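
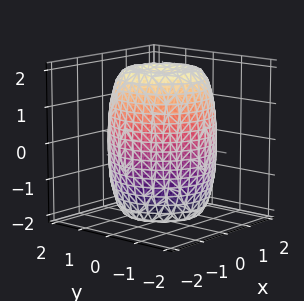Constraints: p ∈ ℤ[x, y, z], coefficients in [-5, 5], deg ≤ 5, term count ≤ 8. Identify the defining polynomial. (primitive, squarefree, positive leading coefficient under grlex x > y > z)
2*x^4 + 4*x^2*y^2 + 2*y^4 - 3*x^2 - 3*y^2 + z^2 - 3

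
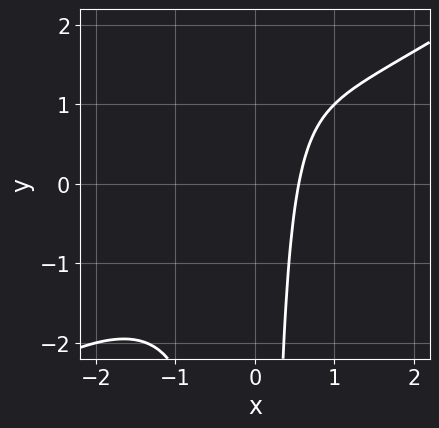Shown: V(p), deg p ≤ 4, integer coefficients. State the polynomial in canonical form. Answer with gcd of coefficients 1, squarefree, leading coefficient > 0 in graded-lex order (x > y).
The degree is 3 — no degree-2 curve has this shape.
Observable constraints: the curve avoids every integer y-axis point in the box.
These observations pin down the coefficients.

2*x^3 - 3*x^2*y + 3*x - 2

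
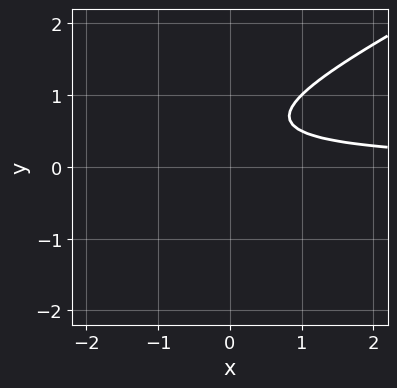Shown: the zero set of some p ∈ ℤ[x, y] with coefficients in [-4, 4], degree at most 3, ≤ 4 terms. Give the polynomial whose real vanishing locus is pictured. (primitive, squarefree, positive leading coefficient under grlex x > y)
x*y - 2*y^2 + 2*y - 1

First, degree: no degree-1 curve has this shape, so deg p = 2.
Next, checking where it meets the axes: it misses every integer gridline on the y-axis; it misses every integer gridline on the x-axis.
Finally, fitting integer coefficients to these (and the overall shape) gives p.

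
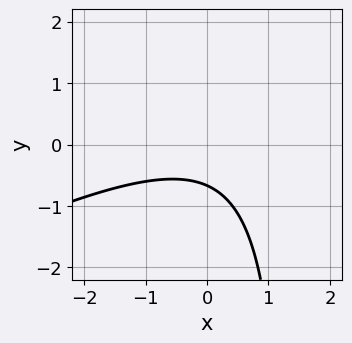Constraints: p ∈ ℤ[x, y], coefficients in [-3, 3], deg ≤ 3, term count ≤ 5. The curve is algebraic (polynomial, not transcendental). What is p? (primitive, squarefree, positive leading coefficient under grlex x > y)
x^2 - 2*x*y + 3*y + 2

(a) deg p = 2.
(b) From the axis intercepts and sections: the curve avoids every integer x-axis point in the box.
(c) Fitting integer coefficients to these (and the overall shape) gives p.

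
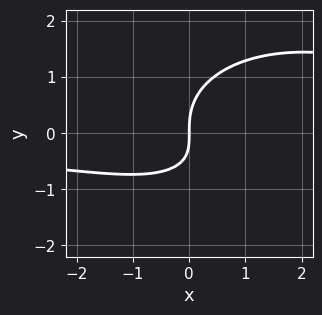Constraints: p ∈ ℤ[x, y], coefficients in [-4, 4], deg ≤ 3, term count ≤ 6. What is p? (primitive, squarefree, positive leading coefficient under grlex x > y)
(a) deg p = 3. A generic line meets the curve in up to 3 points.
(b) Reading off the gridlines: it meets the x-axis at x = 0 (among the integer gridlines); it crosses the y-axis at the gridline y = 0.
(c) Together with the visible shape, these determine p as stated.

x^2*y + 2*y^3 - 2*x*y - 3*x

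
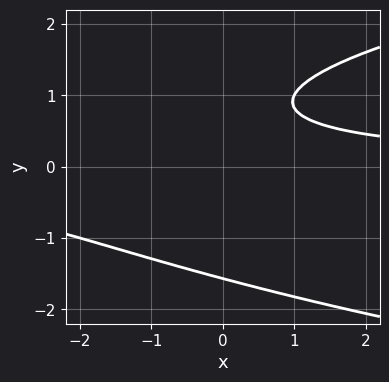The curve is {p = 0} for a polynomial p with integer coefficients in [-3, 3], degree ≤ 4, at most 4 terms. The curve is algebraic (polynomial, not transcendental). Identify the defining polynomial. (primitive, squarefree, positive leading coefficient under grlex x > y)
2*y^3 - 2*x*y - 3*y + 3

The degree is 3 — a generic line meets the curve in up to 3 points.
Checking where it meets the axes: no x-intercept at any integer in the box.
Fitting integer coefficients to these (and the overall shape) gives p.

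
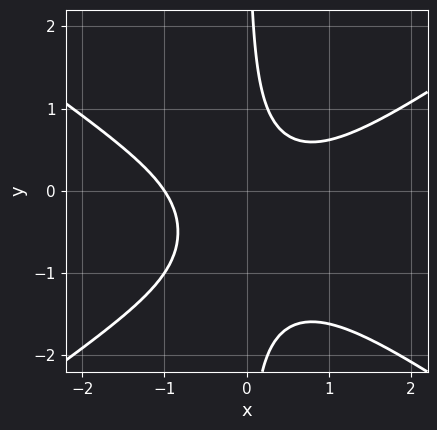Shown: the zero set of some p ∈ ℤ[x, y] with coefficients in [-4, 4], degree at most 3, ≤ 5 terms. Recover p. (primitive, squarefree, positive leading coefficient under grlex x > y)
x^3 - 2*x*y^2 - 2*x*y + 1

1. Degree: the shape is more complex than any degree-2 curve, so deg p = 3.
2. From the axis intercepts and sections: it meets the x-axis at x = -1 (among the integer gridlines); it misses every integer gridline on the y-axis.
3. Putting this together gives p.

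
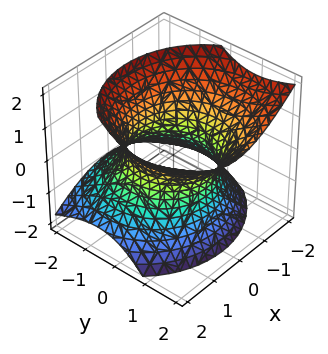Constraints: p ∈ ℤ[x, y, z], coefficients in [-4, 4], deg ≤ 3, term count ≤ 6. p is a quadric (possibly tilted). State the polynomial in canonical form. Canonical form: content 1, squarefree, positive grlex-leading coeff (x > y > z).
2*x^2 + 2*y^2 - 2*y*z - 2*z^2 - 3

(a) Degree: a generic line meets the surface in up to 2 points, so deg p = 2.
(b) Checking where it meets the axes: the surface avoids every integer z-axis point in the box.
(c) Solving for integer coefficients yields p as stated.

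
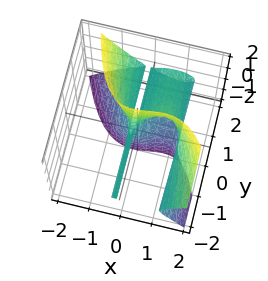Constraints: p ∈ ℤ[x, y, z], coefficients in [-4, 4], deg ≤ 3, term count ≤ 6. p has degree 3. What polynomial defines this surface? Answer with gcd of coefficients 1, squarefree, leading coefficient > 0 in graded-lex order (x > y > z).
First, degree: no degree-2 surface has this shape, so deg p = 3.
Then, from the axis intercepts and sections: the visible z-axis segment lies entirely on the surface; one x-axis crossing is at x = 0.
Finally, fitting integer coefficients to these (and the overall shape) gives p.

3*x^3 + x*y*z + 3*y*z^2 - 3*x^2 - x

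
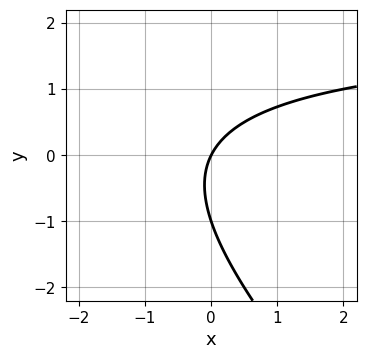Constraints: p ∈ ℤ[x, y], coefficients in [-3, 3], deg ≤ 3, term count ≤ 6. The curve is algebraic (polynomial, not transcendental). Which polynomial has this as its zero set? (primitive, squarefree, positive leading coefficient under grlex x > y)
(a) Degree: a generic line meets the curve in up to 2 points, so deg p = 2.
(b) Observable constraints: one x-axis crossing is at x = 0; among the integer gridlines, it crosses the y-axis at y ∈ {-1, 0}.
(c) Solving for integer coefficients yields p as stated.

x*y + y^2 - 2*x + y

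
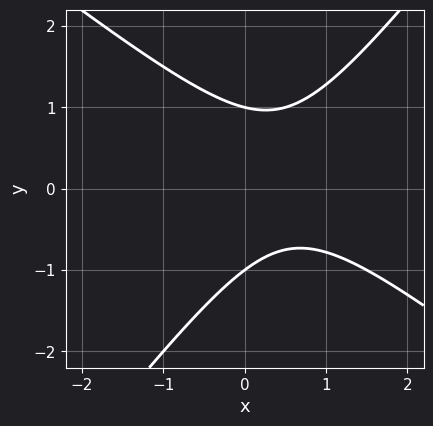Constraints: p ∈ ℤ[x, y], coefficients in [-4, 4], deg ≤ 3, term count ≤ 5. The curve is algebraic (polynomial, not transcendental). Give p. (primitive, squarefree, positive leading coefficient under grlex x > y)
2*x^2 + x*y - 2*y^2 - 2*x + 2

1. deg p = 2. No degree-1 curve has this shape.
2. Against the integer gridlines: the curve avoids every integer x-axis point in the box; the y-axis gridline crossings are at y ∈ {-1, 1}.
3. Solving for integer coefficients yields p as stated.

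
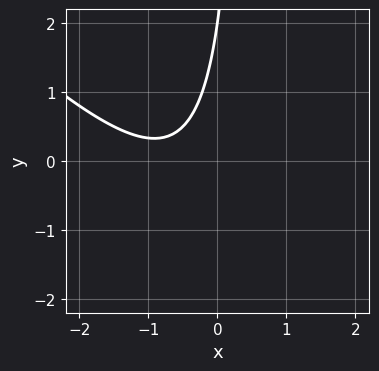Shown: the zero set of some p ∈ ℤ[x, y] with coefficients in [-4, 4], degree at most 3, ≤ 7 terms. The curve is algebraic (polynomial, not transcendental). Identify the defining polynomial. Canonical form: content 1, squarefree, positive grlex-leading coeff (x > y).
(a) Degree: the shape is more complex than any degree-1 curve, so deg p = 2.
(b) From the axis intercepts and sections: it crosses the y-axis at the gridline y = 2; the curve avoids every integer x-axis point in the box.
(c) These observations pin down the coefficients.

2*x^2 + 2*x*y + 3*x - y + 2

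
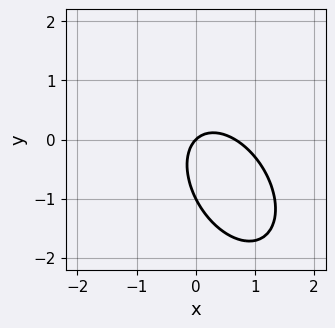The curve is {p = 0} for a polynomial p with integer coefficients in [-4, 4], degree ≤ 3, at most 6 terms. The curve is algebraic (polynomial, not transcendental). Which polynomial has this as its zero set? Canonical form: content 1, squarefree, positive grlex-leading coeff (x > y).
3*x^2 + 2*x*y + 2*y^2 - 2*x + 2*y

deg p = 2. A generic line meets the curve in up to 2 points.
Checking where it meets the axes: it meets the x-axis at x = 0 (among the integer gridlines); the y-axis gridline crossings are at y ∈ {-1, 0}.
Putting this together gives p.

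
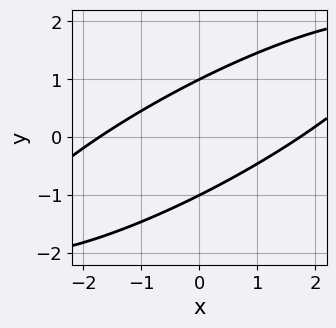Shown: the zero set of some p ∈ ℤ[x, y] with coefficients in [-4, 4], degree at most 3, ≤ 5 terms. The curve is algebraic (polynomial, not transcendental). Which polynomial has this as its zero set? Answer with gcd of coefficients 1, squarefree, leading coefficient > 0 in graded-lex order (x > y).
x^2 - 3*x*y + 3*y^2 - 3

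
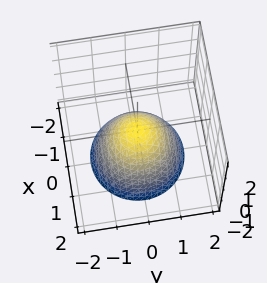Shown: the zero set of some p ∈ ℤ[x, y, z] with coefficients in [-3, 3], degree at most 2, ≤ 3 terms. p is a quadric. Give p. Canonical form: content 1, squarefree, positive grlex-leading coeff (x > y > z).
deg p = 2. A paraboloid; a quadric.
Symmetry: every cross-section ⟂ z is a circle, so x, y appear only via x² + y².
Observable constraints: a circular section at z = -2 has radius between 1 and 2; it crosses the z-axis at the gridline z = 0; it crosses the y-axis at the gridline y = 0.
These observations pin down the coefficients.

x^2 + y^2 + z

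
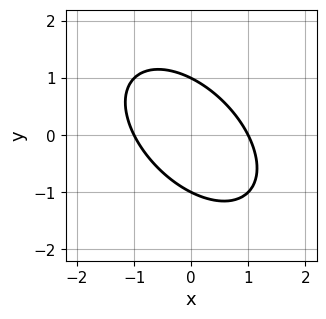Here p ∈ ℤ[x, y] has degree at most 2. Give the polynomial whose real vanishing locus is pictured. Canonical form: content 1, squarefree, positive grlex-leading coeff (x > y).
deg p = 2.
Against the integer gridlines: the y-axis gridline crossings are at y ∈ {-1, 1}; the x-axis gridline crossings are at x ∈ {-1, 1}.
Matching integer coefficients to the picture gives p.

x^2 + x*y + y^2 - 1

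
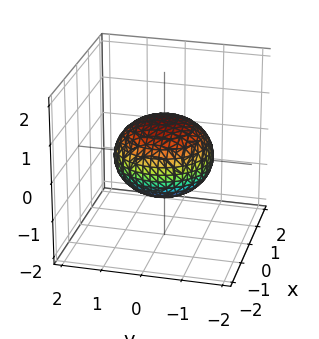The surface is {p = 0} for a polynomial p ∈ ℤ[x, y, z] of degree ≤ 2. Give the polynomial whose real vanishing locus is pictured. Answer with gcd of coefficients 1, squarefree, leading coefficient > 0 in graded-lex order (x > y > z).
(a) deg p = 2. Bounded and convex; a quadric.
(b) Symmetries: the z ↦ −z reflection is a symmetry, so z appears only in even powers; the z-axis is an axis of rotation, so x and y enter only as x² + y².
(c) Checking where it meets the axes: among the integer gridlines, it crosses the z-axis at z ∈ {-1, 1}; a circular section at z = 0 has radius between 1 and 2.
(d) Fitting integer coefficients to these (and the overall shape) gives p.

2*x^2 + 2*y^2 + 3*z^2 - 3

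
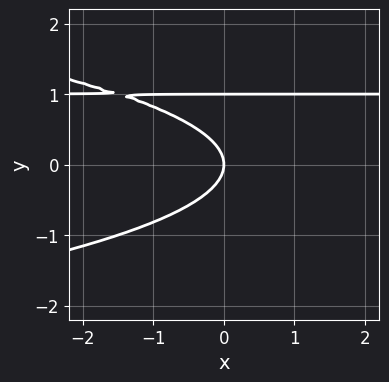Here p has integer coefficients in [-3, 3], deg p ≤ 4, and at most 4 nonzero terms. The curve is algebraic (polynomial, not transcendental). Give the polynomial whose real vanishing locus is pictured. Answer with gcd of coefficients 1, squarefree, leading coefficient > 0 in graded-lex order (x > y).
(a) Degree: the shape is more complex than any degree-2 curve, so deg p = 3.
(b) From the axis intercepts and sections: it crosses the x-axis at the gridline x = 0; among the integer gridlines, it crosses the y-axis at y ∈ {0, 1}.
(c) Solving for integer coefficients yields p as stated.

3*y^3 + 2*x*y - 3*y^2 - 2*x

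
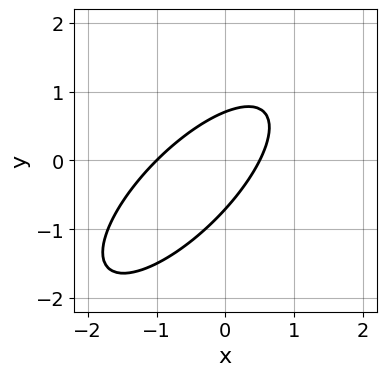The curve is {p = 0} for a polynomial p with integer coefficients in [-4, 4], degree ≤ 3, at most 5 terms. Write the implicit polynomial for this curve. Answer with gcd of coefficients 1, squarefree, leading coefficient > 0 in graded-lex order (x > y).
2*x^2 - 3*x*y + 2*y^2 + x - 1

1. deg p = 2. A generic line meets the curve in up to 2 points.
2. Against the integer gridlines: it meets the x-axis at x = -1 (among the integer gridlines).
3. Assembling these constraints gives the stated polynomial.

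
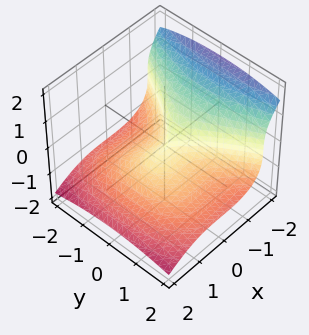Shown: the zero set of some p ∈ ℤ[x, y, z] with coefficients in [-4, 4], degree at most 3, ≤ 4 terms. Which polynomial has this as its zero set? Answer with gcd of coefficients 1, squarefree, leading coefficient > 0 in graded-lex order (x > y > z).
x^3 + 2*z^3 + y^2

(a) The degree is 3 — the shape is more complex than any degree-2 surface.
(b) Observable constraints: it meets the y-axis at y = 0 (among the integer gridlines); one x-axis crossing is at x = 0; it crosses the z-axis at the gridline z = 0.
(c) The integer polynomial consistent with all of this is the stated p.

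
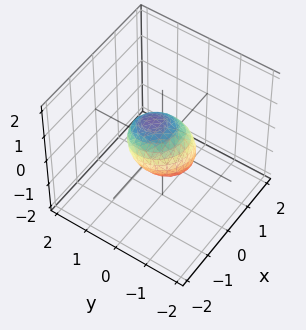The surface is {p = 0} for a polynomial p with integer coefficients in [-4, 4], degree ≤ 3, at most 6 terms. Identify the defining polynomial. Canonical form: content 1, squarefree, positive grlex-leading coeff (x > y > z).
3*x^2 + x*y + 3*y^2 - 2*y*z + 3*z^2 - 2

The degree is 2 — the shape is more complex than any degree-1 surface.
Putting this together gives p.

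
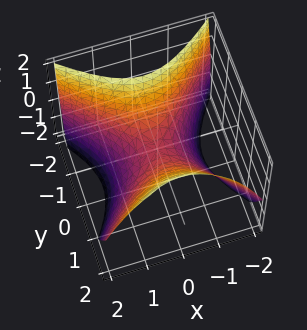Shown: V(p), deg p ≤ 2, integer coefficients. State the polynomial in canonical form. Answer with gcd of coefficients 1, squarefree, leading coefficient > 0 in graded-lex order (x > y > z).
3*x^2 - 3*y^2 + y*z + 3*z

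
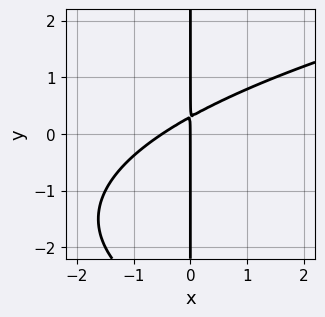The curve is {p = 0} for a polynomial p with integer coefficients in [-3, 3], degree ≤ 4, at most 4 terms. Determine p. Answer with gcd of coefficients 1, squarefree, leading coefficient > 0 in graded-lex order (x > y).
1. The degree is 3 — a generic line meets the curve in up to 3 points.
2. Reading off the gridlines: every point of the y-axis in the box is on the curve; it crosses the x-axis at the gridline x = 0.
3. Fitting integer coefficients to these (and the overall shape) gives p.

x*y^2 - 2*x^2 + 3*x*y - x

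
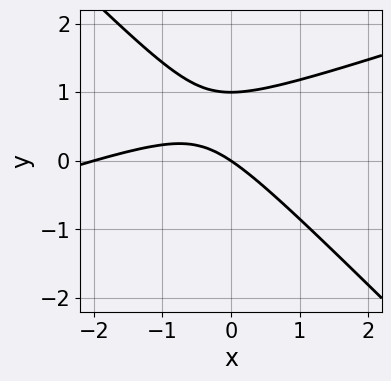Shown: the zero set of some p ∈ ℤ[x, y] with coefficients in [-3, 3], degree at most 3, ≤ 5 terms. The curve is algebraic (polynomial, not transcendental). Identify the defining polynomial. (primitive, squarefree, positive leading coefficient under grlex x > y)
First, deg p = 2. The shape is more complex than any degree-1 curve.
Next, checking where it meets the axes: the x-axis gridline crossings are at x ∈ {-2, 0}; among the integer gridlines, it crosses the y-axis at y ∈ {0, 1}.
Finally, fitting integer coefficients to these (and the overall shape) gives p.

x^2 - 2*x*y - 3*y^2 + 2*x + 3*y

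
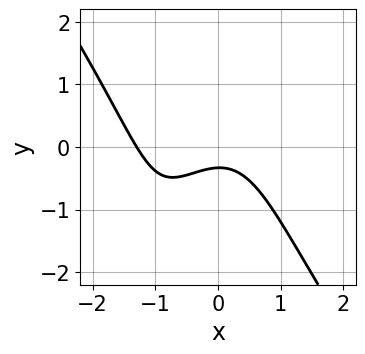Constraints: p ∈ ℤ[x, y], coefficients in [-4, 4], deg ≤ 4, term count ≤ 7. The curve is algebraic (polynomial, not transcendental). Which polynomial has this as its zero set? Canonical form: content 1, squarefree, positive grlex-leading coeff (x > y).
2*x^3 - x*y^2 + 2*x^2 + 3*y + 1

(a) deg p = 3.
(b) Putting this together gives p.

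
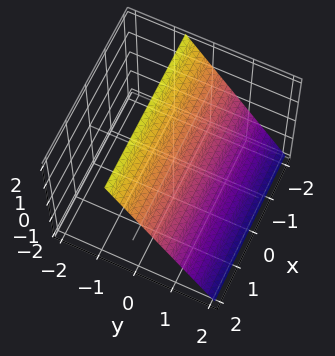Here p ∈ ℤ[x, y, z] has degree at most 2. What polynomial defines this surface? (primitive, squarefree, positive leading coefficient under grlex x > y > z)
The degree is 1 — every cross-section is a straight line — this is a plane.
Reading off the gridlines: it misses every integer gridline on the x-axis; it meets the z-axis at z = 1 (among the integer gridlines).
Putting this together gives p.

3*y + 2*z - 2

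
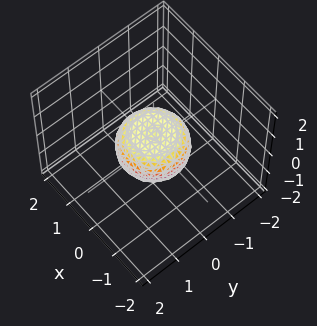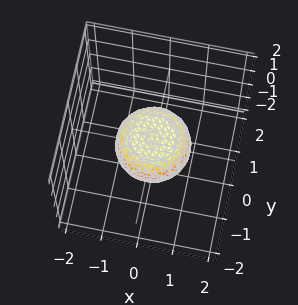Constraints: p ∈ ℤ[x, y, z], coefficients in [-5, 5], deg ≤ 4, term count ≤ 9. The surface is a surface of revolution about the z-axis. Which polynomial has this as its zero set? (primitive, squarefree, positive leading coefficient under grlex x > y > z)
2*x^4 + 4*x^2*y^2 + 2*y^4 - x^2 - y^2 + 3*z^2 - 1

First, the degree is 4 — no degree-3 surface has this shape.
Next, by symmetry, the z-axis is an axis of rotation, so x and y enter only as x² + y².
Then, from the visible intercepts: among the integer gridlines, it crosses the y-axis at y ∈ {-1, 1}; the x-axis gridline crossings are at x ∈ {-1, 1}; a circular section at z = 0 has radius exactly 1.
Finally, these observations pin down the coefficients.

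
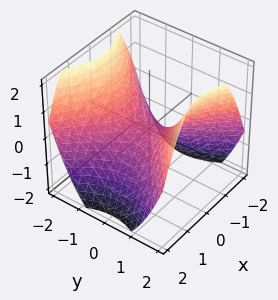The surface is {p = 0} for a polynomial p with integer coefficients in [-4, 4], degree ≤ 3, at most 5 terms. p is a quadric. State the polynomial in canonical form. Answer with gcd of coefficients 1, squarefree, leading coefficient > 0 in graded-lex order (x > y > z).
2*x^2 - 2*y^2 + 3*z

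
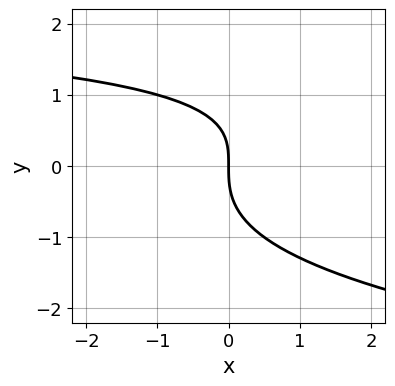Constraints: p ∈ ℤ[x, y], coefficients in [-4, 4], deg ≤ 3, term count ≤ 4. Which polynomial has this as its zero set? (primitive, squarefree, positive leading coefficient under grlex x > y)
The degree is 3 — a generic line meets the curve in up to 3 points.
From the axis intercepts and sections: it crosses the x-axis at the gridline x = 0; it crosses the y-axis at the gridline y = 0.
Together with the visible shape, these determine p as stated.

2*y^3 - x*y + 3*x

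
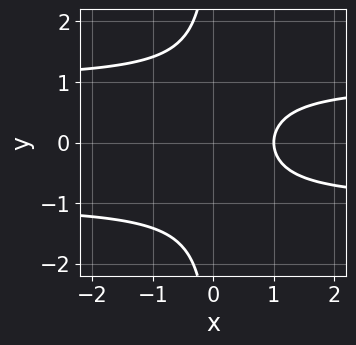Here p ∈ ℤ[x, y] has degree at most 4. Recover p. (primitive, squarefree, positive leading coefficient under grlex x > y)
x*y^2 - x + 1

(a) Degree: no degree-2 curve has this shape, so deg p = 3.
(b) Symmetries: the y ↦ −y reflection is a symmetry, so y appears only in even powers.
(c) From the visible intercepts: one x-axis crossing is at x = 1; the curve avoids every integer y-axis point in the box.
(d) Solving for integer coefficients yields p as stated.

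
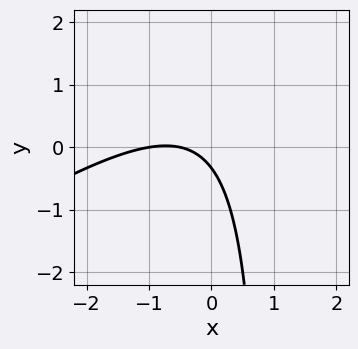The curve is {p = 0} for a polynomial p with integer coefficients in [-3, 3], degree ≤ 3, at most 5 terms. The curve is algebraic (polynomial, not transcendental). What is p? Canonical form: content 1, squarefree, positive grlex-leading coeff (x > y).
2*x^2 - 3*x*y + 3*x + 3*y + 1

First, the degree is 2 — a generic line meets the curve in up to 2 points.
Next, from the axis intercepts and sections: it crosses the x-axis at the gridline x = -1.
Finally, solving for integer coefficients yields p as stated.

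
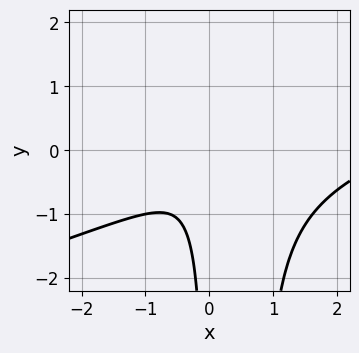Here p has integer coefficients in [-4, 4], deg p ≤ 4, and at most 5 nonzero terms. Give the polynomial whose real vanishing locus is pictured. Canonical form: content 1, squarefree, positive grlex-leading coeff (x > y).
x^3 - 3*x^2*y - 3*x^2 + 2*x*y - 1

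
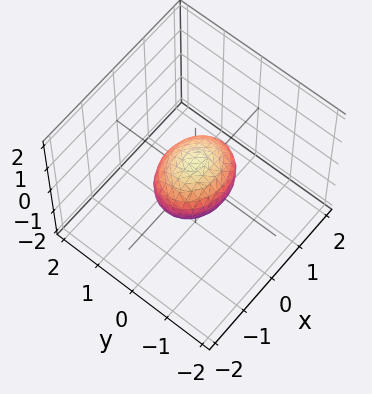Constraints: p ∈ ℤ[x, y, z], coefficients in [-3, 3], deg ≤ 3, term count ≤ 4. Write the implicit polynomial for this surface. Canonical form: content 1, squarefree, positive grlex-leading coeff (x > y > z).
First, deg p = 2. A closed, bounded, convex surface; a quadric.
Then, symmetries: mirror symmetry y ↦ −y ⇒ only even powers of y; the z ↦ −z reflection is a symmetry, so z appears only in even powers; mirror symmetry x ↦ −x ⇒ only even powers of x.
Then, against the integer gridlines: among the integer gridlines, it crosses the x-axis at x ∈ {-1, 1}.
Finally, matching integer coefficients to the picture gives p.

2*x^2 + 3*y^2 + 3*z^2 - 2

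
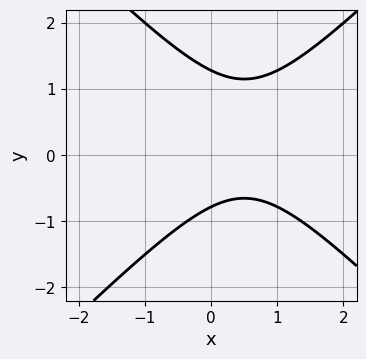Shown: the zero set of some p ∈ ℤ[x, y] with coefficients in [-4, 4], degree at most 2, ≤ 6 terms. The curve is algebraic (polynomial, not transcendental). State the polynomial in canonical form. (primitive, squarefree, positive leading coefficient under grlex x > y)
2*x^2 - 2*y^2 - 2*x + y + 2

(a) deg p = 2. The shape is more complex than any degree-1 curve.
(b) From the axis intercepts and sections: no x-intercept at any integer in the box.
(c) Fitting integer coefficients to these (and the overall shape) gives p.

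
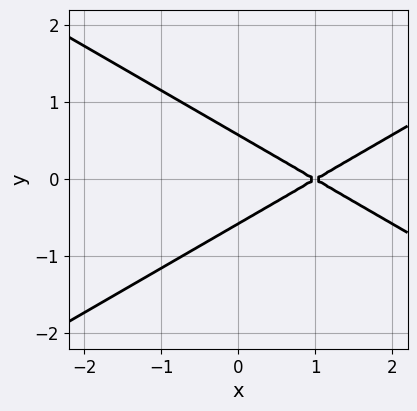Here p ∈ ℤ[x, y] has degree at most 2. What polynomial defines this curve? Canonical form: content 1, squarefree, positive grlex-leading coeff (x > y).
First, deg p = 2.
Next, symmetries: the y ↦ −y reflection is a symmetry, so y appears only in even powers.
Then, from the axis intercepts and sections: it meets the x-axis at x = 1 (among the integer gridlines).
Finally, putting this together gives p.

x^2 - 3*y^2 - 2*x + 1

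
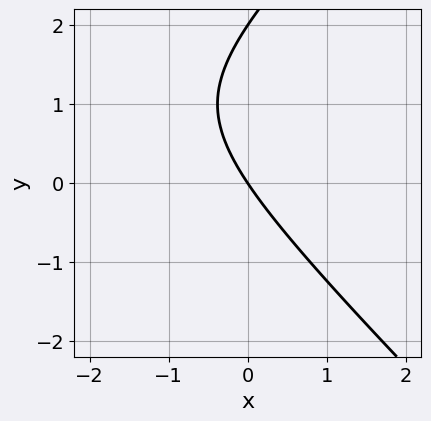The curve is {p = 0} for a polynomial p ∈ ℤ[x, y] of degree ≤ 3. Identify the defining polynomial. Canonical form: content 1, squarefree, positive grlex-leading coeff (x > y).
First, the degree is 2 — no degree-1 curve has this shape.
Next, reading off the gridlines: it crosses the x-axis at the gridline x = 0; the y-axis gridline crossings are at y ∈ {0, 2}.
Finally, these observations pin down the coefficients.

x^2 - y^2 + 3*x + 2*y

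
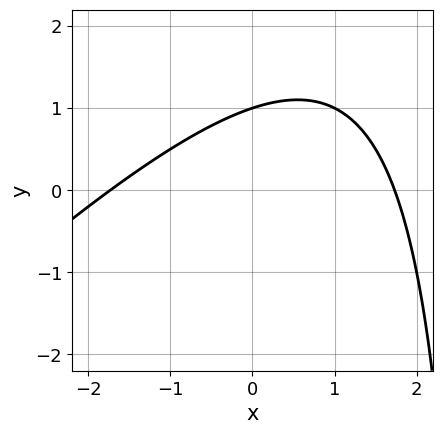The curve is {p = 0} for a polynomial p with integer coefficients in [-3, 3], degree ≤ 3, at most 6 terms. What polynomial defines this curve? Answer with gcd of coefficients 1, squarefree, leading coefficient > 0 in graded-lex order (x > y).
1. The degree is 2 — a generic line meets the curve in up to 2 points.
2. Against the integer gridlines: one y-axis crossing is at y = 1.
3. Fitting integer coefficients to these (and the overall shape) gives p.

x^2 - x*y + 3*y - 3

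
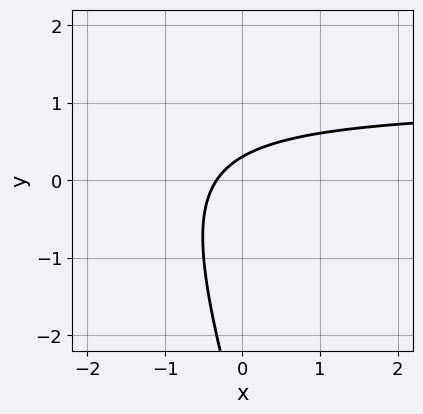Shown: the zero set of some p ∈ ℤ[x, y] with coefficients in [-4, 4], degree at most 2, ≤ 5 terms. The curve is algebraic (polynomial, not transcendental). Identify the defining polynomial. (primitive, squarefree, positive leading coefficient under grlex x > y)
First, deg p = 2. The shape is more complex than any degree-1 curve.
Finally, putting this together gives p.

3*x*y + y^2 - 3*x + 3*y - 1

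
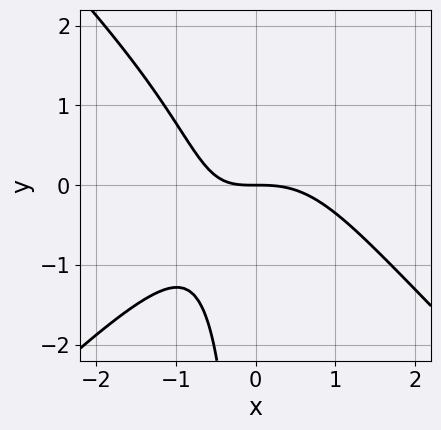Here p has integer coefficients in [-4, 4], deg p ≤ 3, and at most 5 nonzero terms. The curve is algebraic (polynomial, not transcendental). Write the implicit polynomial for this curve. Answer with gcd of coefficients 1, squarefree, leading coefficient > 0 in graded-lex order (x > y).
2*x^3 - 2*x*y^2 + 2*x*y + 3*y

(a) Degree: the shape is more complex than any degree-2 curve, so deg p = 3.
(b) Observable constraints: it crosses the x-axis at the gridline x = 0; it meets the y-axis at y = 0 (among the integer gridlines).
(c) Together with the visible shape, these determine p as stated.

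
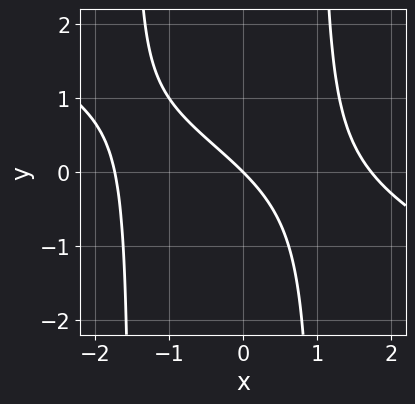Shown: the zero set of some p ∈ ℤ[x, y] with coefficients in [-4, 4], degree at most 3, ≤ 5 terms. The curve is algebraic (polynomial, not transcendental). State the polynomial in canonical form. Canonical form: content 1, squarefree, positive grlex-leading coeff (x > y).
(a) deg p = 3. The shape is more complex than any degree-2 curve.
(b) From the visible intercepts: one x-axis crossing is at x = 0; one y-axis crossing is at y = 0.
(c) Together with the visible shape, these determine p as stated.

x^3 + 2*x^2*y + x*y - 3*x - 3*y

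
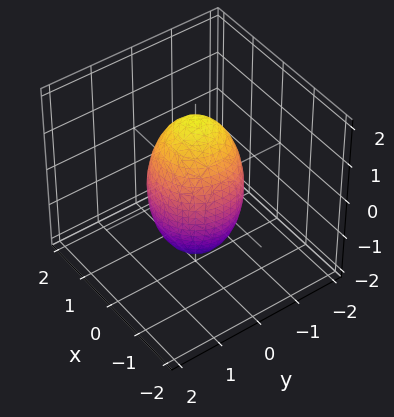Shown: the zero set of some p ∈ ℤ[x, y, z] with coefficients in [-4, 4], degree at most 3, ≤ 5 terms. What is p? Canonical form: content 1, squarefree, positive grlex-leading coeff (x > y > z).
First, the degree is 2 — bounded and convex; a quadric.
Then, symmetries: rotational symmetry about the z-axis ⇒ p depends on x, y only through x² + y²; mirror symmetry z ↦ −z ⇒ only even powers of z.
Next, from the visible intercepts: a circular section at z = -1 has radius between 0 and 1; the y-axis gridline crossings are at y ∈ {-1, 1}.
Finally, matching integer coefficients to the picture gives p.

3*x^2 + 3*y^2 + z^2 - 3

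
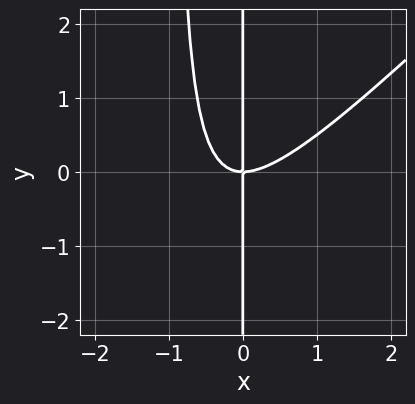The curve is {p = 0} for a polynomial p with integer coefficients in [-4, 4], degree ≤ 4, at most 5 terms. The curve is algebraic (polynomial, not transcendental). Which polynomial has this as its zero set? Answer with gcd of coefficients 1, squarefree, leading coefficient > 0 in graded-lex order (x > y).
Degree: a generic line meets the curve in up to 3 points, so deg p = 3.
From the visible intercepts: every point of the y-axis in the box is on the curve; it crosses the x-axis at the gridline x = 0.
Matching integer coefficients to the picture gives p.

x^3 - x^2*y - x*y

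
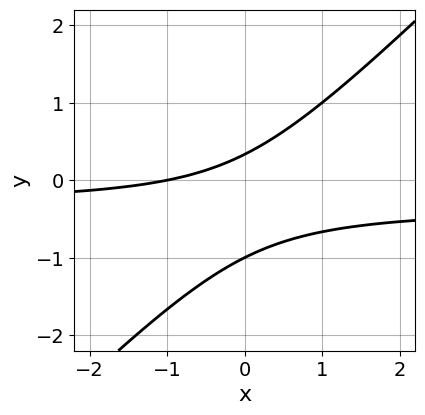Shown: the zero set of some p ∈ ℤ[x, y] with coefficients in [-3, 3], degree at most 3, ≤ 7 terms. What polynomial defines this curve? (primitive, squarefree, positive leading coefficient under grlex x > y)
The degree is 2 — a generic line meets the curve in up to 2 points.
Observable constraints: it meets the x-axis at x = -1 (among the integer gridlines); one y-axis crossing is at y = -1.
Solving for integer coefficients yields p as stated.

3*x*y - 3*y^2 + x - 2*y + 1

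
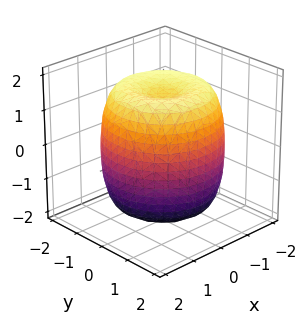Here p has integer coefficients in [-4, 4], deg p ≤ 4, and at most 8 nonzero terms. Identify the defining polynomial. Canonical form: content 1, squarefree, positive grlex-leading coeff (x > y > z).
x^4 + 2*x^2*y^2 + y^4 - 2*x^2 - 2*y^2 + z^2 - 2

deg p = 4. A generic line meets the surface in up to 4 points.
Symmetries: rotational symmetry about the z-axis ⇒ p depends on x, y only through x² + y².
Checking where it meets the axes: a circular section at z = -1 has radius between 1 and 2.
The integer polynomial consistent with all of this is the stated p.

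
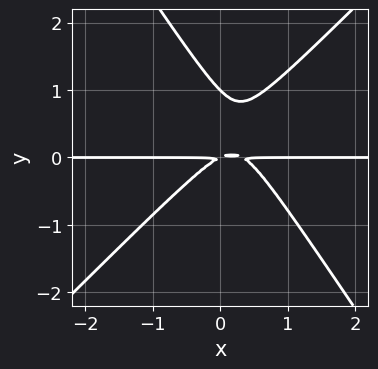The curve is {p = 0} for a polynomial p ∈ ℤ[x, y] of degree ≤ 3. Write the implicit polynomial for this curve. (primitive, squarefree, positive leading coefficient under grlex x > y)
(a) deg p = 3. A generic line meets the curve in up to 3 points.
(b) From the visible intercepts: every point of the x-axis in the box is on the curve; it meets the y-axis at y = 1 (among the integer gridlines).
(c) Fitting integer coefficients to these (and the overall shape) gives p.

3*x^2*y - x*y^2 - 2*y^3 - x*y + 2*y^2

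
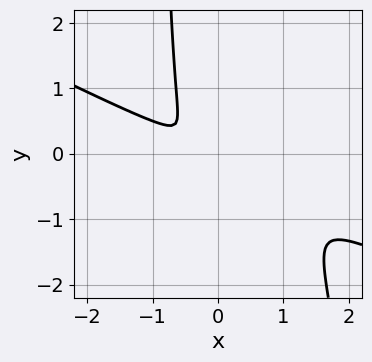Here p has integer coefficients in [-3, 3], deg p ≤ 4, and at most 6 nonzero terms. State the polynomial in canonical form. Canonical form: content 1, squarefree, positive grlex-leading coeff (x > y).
First, degree: the shape is more complex than any degree-3 curve, so deg p = 4.
Finally, solving for integer coefficients yields p as stated.

x^4 + 2*x^3*y + x*y^2 + y^2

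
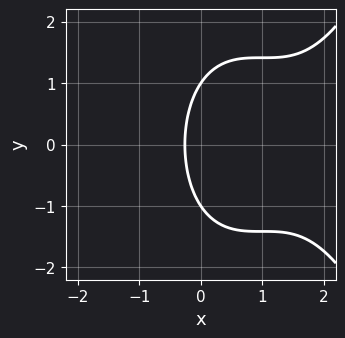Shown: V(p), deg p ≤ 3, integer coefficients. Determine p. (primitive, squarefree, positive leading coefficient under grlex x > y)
(a) deg p = 3.
(b) Symmetries: mirror symmetry y ↦ −y ⇒ only even powers of y.
(c) Against the integer gridlines: among the integer gridlines, it crosses the y-axis at y ∈ {-1, 1}.
(d) Fitting integer coefficients to these (and the overall shape) gives p.

x^3 - 3*x^2 - y^2 + 3*x + 1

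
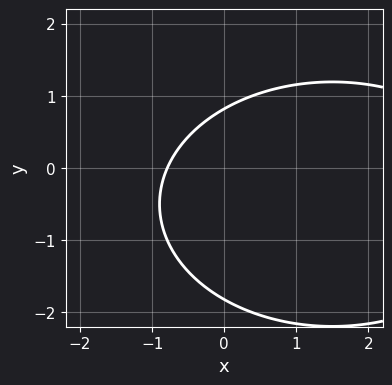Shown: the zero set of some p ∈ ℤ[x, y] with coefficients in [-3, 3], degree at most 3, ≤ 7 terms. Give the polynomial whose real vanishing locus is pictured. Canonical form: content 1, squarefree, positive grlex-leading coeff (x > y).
The degree is 2 — a generic line meets the curve in up to 2 points.
The integer polynomial consistent with all of this is the stated p.

x^2 + 2*y^2 - 3*x + 2*y - 3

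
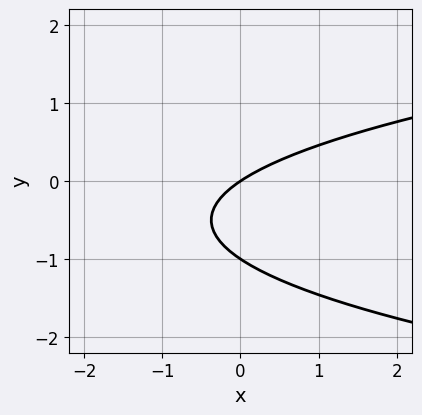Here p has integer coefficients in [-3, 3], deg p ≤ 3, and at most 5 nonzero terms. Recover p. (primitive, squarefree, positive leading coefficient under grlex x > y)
First, the degree is 2 — a generic line meets the curve in up to 2 points.
Then, checking where it meets the axes: it meets the x-axis at x = 0 (among the integer gridlines); the y-axis gridline crossings are at y ∈ {-1, 0}.
Finally, solving for integer coefficients yields p as stated.

3*y^2 - 2*x + 3*y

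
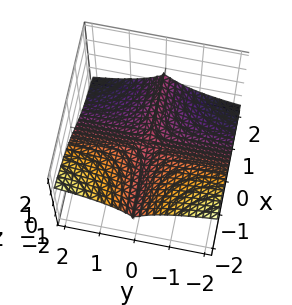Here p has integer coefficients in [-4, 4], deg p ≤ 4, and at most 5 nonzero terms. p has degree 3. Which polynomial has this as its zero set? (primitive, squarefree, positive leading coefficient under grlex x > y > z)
1. deg p = 3.
2. Reading off the gridlines: it crosses the z-axis at the gridline z = 0; every point of the x-axis in the box is on the surface; the visible y-axis segment lies entirely on the surface.
3. Matching integer coefficients to the picture gives p.

x*y^2 + y^2*z + z^3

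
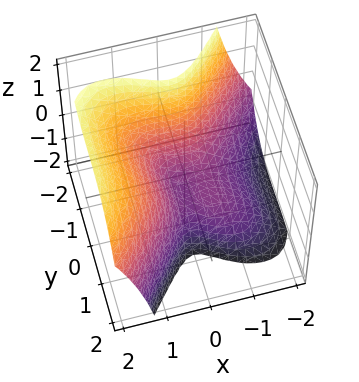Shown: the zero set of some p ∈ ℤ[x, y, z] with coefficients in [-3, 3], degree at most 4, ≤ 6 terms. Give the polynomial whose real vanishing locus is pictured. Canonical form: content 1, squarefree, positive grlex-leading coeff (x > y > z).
3*x^3 - 3*x^2*z - 2*y^3 - z - 1

First, the degree is 3 — a generic line meets the surface in up to 3 points.
Next, from the axis intercepts and sections: it meets the z-axis at z = -1 (among the integer gridlines).
Finally, assembling these constraints gives the stated polynomial.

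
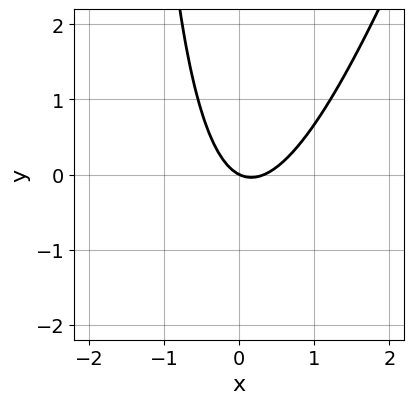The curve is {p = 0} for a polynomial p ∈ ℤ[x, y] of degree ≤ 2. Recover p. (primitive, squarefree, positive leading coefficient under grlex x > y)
1. deg p = 2.
2. From the visible intercepts: it meets the y-axis at y = 0 (among the integer gridlines); it crosses the x-axis at the gridline x = 0.
3. Assembling these constraints gives the stated polynomial.

3*x^2 - x*y - x - 2*y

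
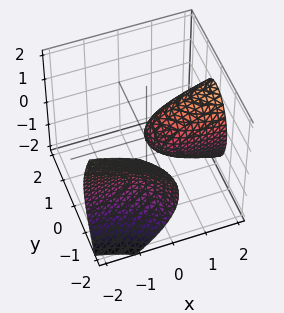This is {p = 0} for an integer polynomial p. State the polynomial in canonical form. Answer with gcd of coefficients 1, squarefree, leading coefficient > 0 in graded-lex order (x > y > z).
(a) The picture has 2 separate pieces.
(b) deg p = 3.
(c) Against the integer gridlines: it crosses the x-axis at the gridline x = 0; the y-axis gridline crossings are at y ∈ {-2, 0}.
(d) These observations pin down the coefficients.

2*x*y^2 + y^3 + 2*y^2 + 2*z^2 - 2*x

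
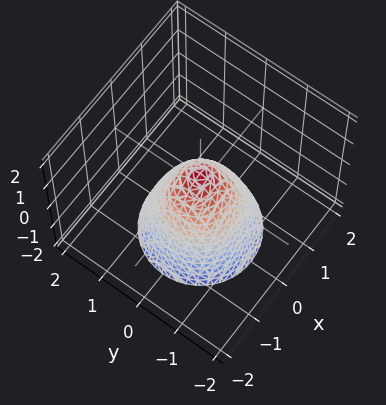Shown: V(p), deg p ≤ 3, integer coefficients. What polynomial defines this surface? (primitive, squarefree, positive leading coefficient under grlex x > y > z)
3*x^2 + 3*y^2 + 2*z - 1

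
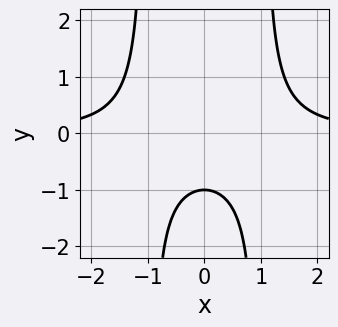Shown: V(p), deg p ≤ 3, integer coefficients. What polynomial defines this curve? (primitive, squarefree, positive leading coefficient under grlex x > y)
x^2*y - y - 1

(a) Degree: the shape is more complex than any degree-2 curve, so deg p = 3.
(b) Symmetries: it's symmetric under x → −x, forcing even powers of x.
(c) Observable constraints: it crosses the y-axis at the gridline y = -1; the curve avoids every integer x-axis point in the box.
(d) Matching integer coefficients to the picture gives p.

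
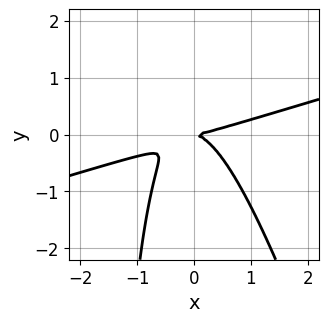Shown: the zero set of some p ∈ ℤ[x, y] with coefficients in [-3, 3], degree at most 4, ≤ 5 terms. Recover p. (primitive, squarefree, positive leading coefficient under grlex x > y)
deg p = 3. The shape is more complex than any degree-2 curve.
From the axis intercepts and sections: it meets the x-axis at x = 0 (among the integer gridlines); one y-axis crossing is at y = 0.
Assembling these constraints gives the stated polynomial.

x^3 - 3*x^2*y - x*y^2 - 2*y^2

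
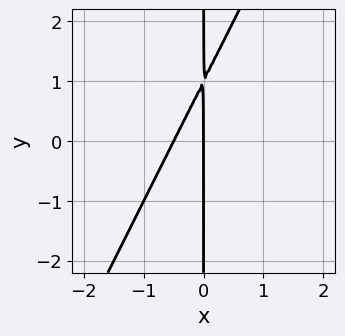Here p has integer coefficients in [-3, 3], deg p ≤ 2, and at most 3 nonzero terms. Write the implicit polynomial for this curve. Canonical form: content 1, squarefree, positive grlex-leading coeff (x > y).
2*x^2 - x*y + x

deg p = 2. A generic line meets the curve in up to 2 points.
From the visible intercepts: the visible y-axis segment lies entirely on the curve; it crosses the x-axis at the gridline x = 0.
These observations pin down the coefficients.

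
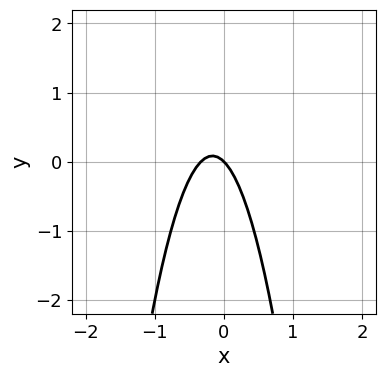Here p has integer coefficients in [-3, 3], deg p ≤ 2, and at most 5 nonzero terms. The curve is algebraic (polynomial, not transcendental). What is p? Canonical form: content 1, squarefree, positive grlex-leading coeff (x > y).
3*x^2 + x + y

deg p = 2. A generic line meets the curve in up to 2 points.
From the axis intercepts and sections: it crosses the x-axis at the gridline x = 0; one y-axis crossing is at y = 0.
Matching integer coefficients to the picture gives p.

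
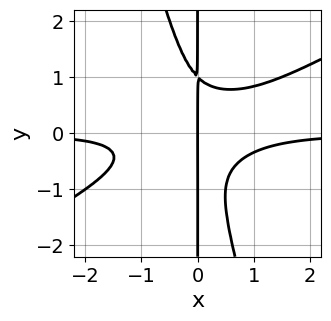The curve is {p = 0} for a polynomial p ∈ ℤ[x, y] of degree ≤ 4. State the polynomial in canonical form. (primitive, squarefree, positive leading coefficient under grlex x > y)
2*x^3*y - 3*x^2*y^2 - x*y^3 + x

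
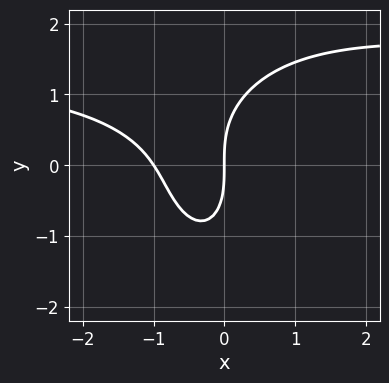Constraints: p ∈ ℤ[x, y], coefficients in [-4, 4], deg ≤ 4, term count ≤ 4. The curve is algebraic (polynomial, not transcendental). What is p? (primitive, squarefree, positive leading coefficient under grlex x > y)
2*x^2*y + y^3 - 3*x^2 - 3*x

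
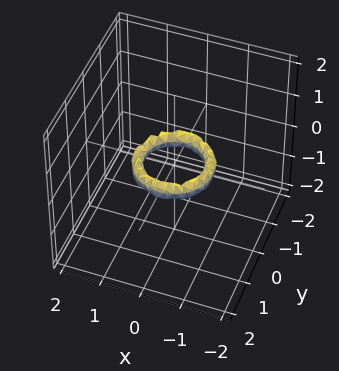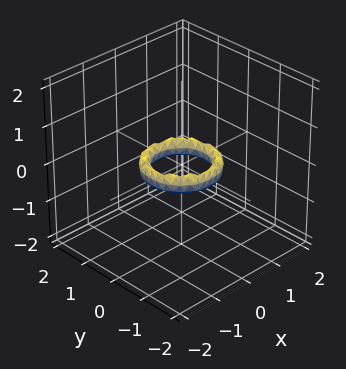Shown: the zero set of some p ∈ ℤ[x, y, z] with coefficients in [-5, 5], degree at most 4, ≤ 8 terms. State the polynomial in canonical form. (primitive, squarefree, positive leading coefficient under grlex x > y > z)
2*x^4 + 4*x^2*y^2 + 2*y^4 - 3*x^2 - 3*y^2 + 2*z^2 + 1

(a) deg p = 4. The shape is more complex than any degree-3 surface.
(b) By symmetry, the surface is invariant under rotation about z: p = q(x² + y², z).
(c) Reading off the gridlines: no z-intercept at any integer in the box; among the integer gridlines, it crosses the y-axis at y ∈ {-1, 1}.
(d) Putting this together gives p. Check: (1, 0, 0) on the x-axis lies on the surface, and p(1, 0, 0) = 0. ✓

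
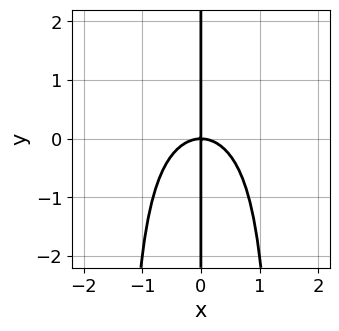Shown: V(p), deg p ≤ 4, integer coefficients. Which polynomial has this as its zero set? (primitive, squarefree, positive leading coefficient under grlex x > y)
x^3*y - 2*x^3 - 2*x*y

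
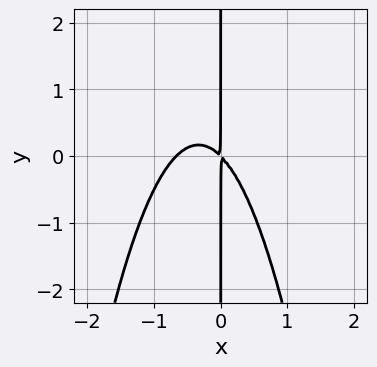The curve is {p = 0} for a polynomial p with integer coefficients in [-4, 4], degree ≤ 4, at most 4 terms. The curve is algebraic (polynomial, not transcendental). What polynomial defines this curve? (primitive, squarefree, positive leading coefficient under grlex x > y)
3*x^3 + 2*x^2 + 2*x*y

(a) The degree is 3 — the shape is more complex than any degree-2 curve.
(b) Reading off the gridlines: every point of the y-axis in the box is on the curve.
(c) Assembling these constraints gives the stated polynomial.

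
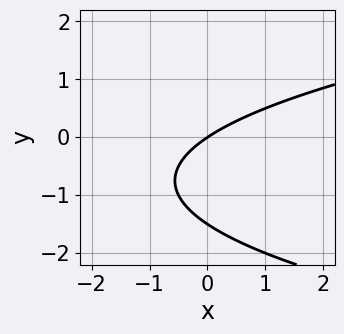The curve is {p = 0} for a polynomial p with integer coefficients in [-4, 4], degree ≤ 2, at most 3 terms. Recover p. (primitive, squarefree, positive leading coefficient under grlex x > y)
First, degree: the shape is more complex than any degree-1 curve, so deg p = 2.
Next, from the visible intercepts: one x-axis crossing is at x = 0; one y-axis crossing is at y = 0.
Finally, solving for integer coefficients yields p as stated.

2*y^2 - 2*x + 3*y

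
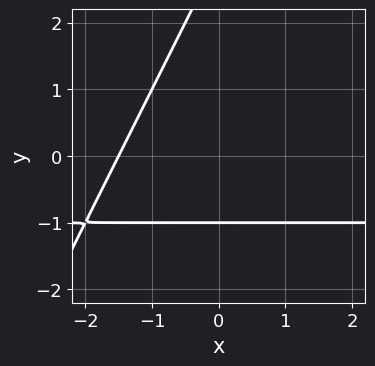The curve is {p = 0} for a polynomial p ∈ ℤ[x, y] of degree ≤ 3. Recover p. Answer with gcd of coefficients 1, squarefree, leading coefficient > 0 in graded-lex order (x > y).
2*x*y - y^2 + 2*x + 2*y + 3

1. Degree: a generic line meets the curve in up to 2 points, so deg p = 2.
2. Checking where it meets the axes: it crosses the y-axis at the gridline y = -1.
3. Matching integer coefficients to the picture gives p.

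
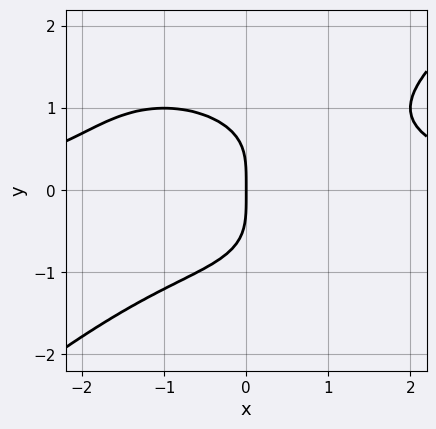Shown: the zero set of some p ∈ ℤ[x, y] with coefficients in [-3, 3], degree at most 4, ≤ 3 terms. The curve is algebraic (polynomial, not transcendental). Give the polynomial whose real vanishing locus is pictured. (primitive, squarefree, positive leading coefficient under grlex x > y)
1. deg p = 4. The shape is more complex than any degree-3 curve.
2. From the visible intercepts: one y-axis crossing is at y = 0; it crosses the x-axis at the gridline x = 0.
3. Assembling these constraints gives the stated polynomial.

x^3*y - 2*y^4 - 3*x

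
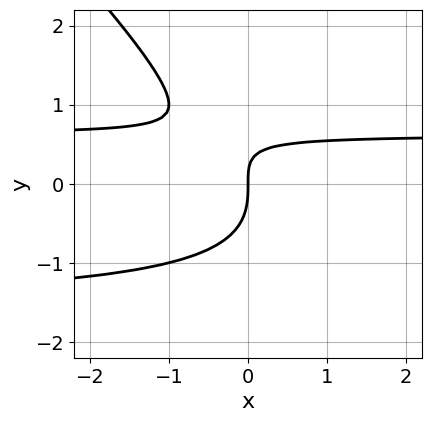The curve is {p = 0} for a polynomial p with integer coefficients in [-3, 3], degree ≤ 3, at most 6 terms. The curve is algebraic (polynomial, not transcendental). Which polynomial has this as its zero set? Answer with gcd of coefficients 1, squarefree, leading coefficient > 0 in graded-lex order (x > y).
deg p = 3. A generic line meets the curve in up to 3 points.
Checking where it meets the axes: it crosses the y-axis at the gridline y = 0; one x-axis crossing is at x = 0.
Fitting integer coefficients to these (and the overall shape) gives p.

x*y^2 + y^3 + x*y - x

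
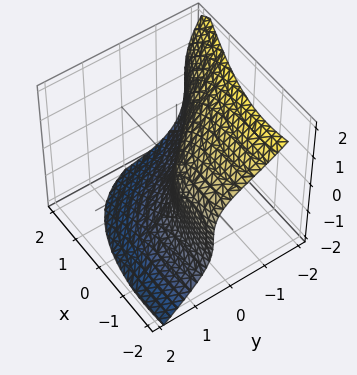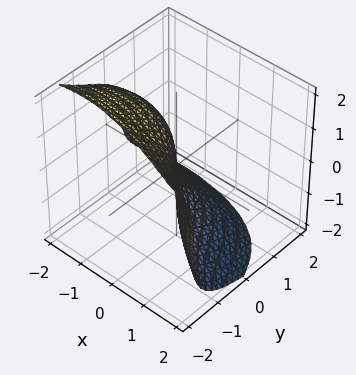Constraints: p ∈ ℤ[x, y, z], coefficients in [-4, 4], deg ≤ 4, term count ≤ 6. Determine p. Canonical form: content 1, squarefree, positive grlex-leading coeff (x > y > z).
1. Degree: no degree-2 surface has this shape, so deg p = 3.
2. Checking where it meets the axes: it crosses the z-axis at the gridline z = 0; one x-axis crossing is at x = 0.
3. Fitting integer coefficients to these (and the overall shape) gives p.

y^3 + z^3 + x^2 + 3*x + 3*y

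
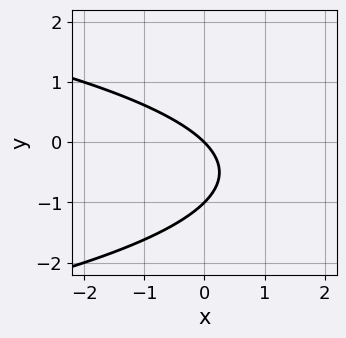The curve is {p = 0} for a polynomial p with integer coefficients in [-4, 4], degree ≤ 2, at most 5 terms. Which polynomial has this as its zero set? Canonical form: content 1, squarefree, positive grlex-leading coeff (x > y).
y^2 + x + y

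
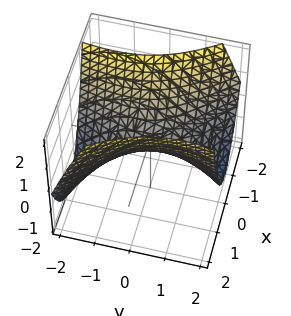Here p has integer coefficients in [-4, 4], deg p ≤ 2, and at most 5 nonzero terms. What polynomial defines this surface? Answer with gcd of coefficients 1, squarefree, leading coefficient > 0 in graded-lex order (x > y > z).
1. The degree is 2 — no degree-1 surface has this shape.
2. From the axis intercepts and sections: it crosses the y-axis at the gridline y = 0; one x-axis crossing is at x = 0; one z-axis crossing is at z = 0.
3. Matching integer coefficients to the picture gives p.

3*x^2 + 2*x*y - y^2 - 3*z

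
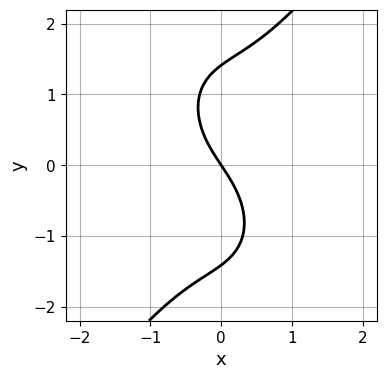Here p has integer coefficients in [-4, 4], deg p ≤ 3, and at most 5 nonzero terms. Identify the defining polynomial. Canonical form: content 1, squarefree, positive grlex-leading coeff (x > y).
deg p = 3.
From the axis intercepts and sections: it crosses the x-axis at the gridline x = 0; it meets the y-axis at y = 0 (among the integer gridlines).
Solving for integer coefficients yields p as stated.

3*x^3 - y^3 + 3*x + 2*y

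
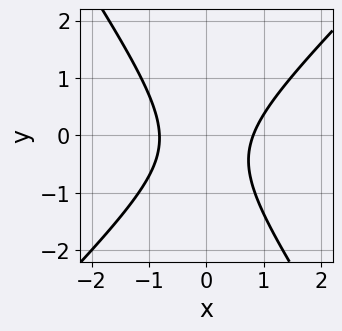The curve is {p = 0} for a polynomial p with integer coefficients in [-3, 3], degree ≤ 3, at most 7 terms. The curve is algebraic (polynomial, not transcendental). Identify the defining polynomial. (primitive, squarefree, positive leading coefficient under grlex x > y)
3*x^2 - x*y - 2*y^2 - y - 2

The degree is 2 — a generic line meets the curve in up to 2 points.
From the axis intercepts and sections: the curve avoids every integer y-axis point in the box.
Solving for integer coefficients yields p as stated.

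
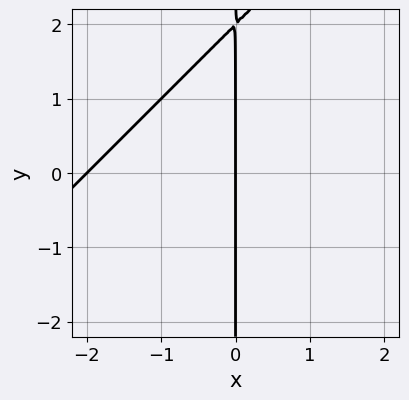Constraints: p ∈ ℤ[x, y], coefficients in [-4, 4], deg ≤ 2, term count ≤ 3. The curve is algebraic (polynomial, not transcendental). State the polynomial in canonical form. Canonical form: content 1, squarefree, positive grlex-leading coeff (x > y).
x^2 - x*y + 2*x

First, deg p = 2.
Next, from the visible intercepts: among the integer gridlines, it crosses the x-axis at x ∈ {-2, 0}; every point of the y-axis in the box is on the curve.
Finally, assembling these constraints gives the stated polynomial.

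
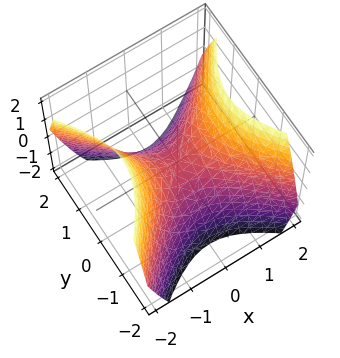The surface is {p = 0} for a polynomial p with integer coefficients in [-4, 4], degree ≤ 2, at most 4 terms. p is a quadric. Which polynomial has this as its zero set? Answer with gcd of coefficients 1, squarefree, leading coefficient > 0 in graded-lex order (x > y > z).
x^2 - y^2 - z

(a) Degree: a hyperbolic paraboloid; a quadric, so deg p = 2.
(b) Symmetries: mirror symmetry y ↦ −y ⇒ only even powers of y; it's symmetric under x → −x, forcing even powers of x.
(c) Reading off the gridlines: one x-axis crossing is at x = 0; it meets the z-axis at z = 0 (among the integer gridlines).
(d) Putting this together gives p.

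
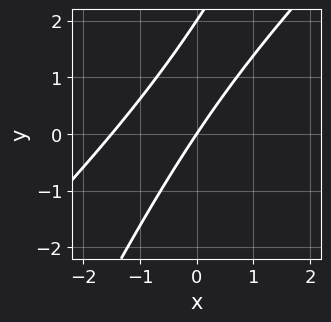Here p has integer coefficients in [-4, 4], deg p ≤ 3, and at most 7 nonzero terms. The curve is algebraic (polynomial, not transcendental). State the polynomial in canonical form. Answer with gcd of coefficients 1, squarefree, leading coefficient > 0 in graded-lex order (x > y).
First, deg p = 2.
Then, reading off the gridlines: among the integer gridlines, it crosses the y-axis at y ∈ {0, 2}; it meets the x-axis at x = 0 (among the integer gridlines).
Finally, these observations pin down the coefficients.

2*x^2 - 3*x*y + y^2 + 3*x - 2*y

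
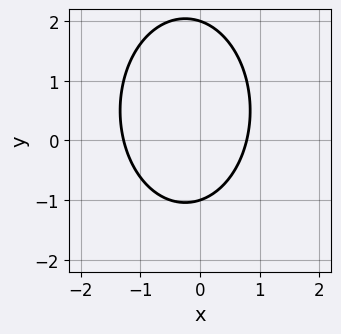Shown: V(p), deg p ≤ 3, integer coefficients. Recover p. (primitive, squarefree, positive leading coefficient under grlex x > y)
2*x^2 + y^2 + x - y - 2

Degree: no degree-1 curve has this shape, so deg p = 2.
Reading off the gridlines: the y-axis gridline crossings are at y ∈ {-1, 2}.
Solving for integer coefficients yields p as stated.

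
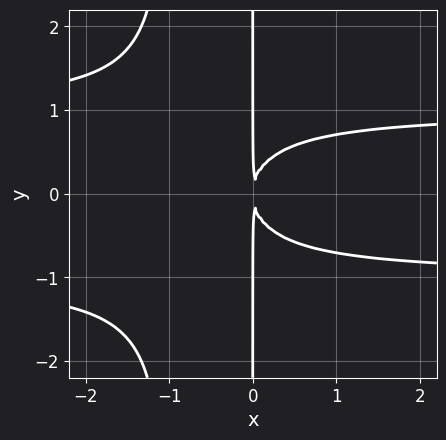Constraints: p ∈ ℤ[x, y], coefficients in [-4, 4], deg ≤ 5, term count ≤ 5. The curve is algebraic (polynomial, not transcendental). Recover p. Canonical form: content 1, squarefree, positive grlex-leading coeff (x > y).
x^2*y^2 + x*y^2 - x^2

(a) deg p = 4. The shape is more complex than any degree-3 curve.
(b) Symmetries: the y ↦ −y reflection is a symmetry, so y appears only in even powers.
(c) Observable constraints: every point of the y-axis in the box is on the curve.
(d) Assembling these constraints gives the stated polynomial.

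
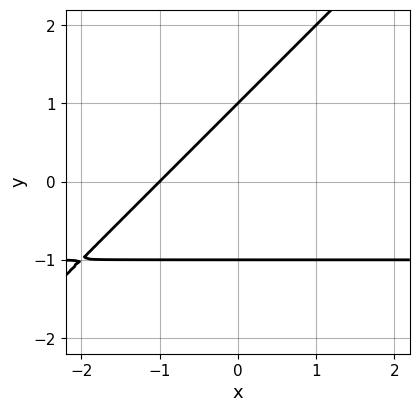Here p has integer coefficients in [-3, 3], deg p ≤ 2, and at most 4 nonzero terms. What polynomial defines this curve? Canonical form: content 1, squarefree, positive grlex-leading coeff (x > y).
deg p = 2.
Checking where it meets the axes: one x-axis crossing is at x = -1; among the integer gridlines, it crosses the y-axis at y ∈ {-1, 1}.
Assembling these constraints gives the stated polynomial.

x*y - y^2 + x + 1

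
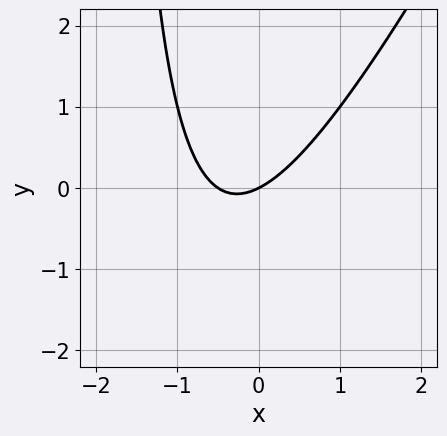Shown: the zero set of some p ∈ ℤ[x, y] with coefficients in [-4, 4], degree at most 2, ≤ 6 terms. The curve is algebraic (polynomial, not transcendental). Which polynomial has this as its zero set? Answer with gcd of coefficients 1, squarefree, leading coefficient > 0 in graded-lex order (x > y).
1. deg p = 2. The shape is more complex than any degree-1 curve.
2. Against the integer gridlines: it meets the y-axis at y = 0 (among the integer gridlines); one x-axis crossing is at x = 0.
3. Putting this together gives p.

2*x^2 - x*y + x - 2*y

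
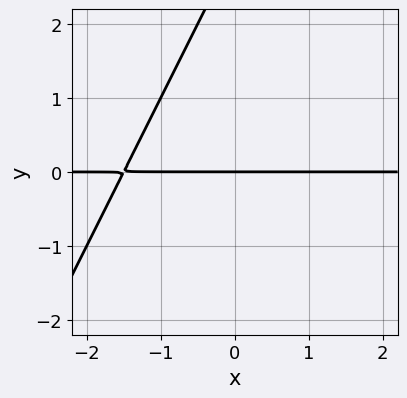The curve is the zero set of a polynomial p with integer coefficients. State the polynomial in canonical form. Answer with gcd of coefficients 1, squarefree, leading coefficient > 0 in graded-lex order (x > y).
2*x*y - y^2 + 3*y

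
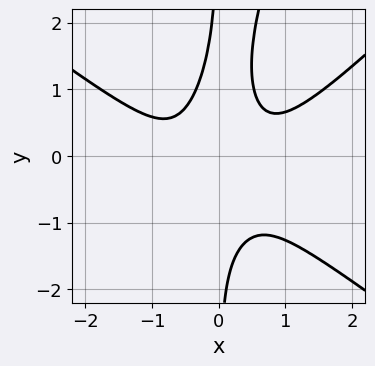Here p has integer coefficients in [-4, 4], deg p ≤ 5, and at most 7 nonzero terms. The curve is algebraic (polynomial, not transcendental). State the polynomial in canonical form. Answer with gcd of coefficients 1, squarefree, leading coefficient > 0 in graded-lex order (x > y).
2*x^4 - 3*x^2*y^2 + x*y^3 - 3*x^2*y + 1

1. Degree: the shape is more complex than any degree-3 curve, so deg p = 4.
2. Checking where it meets the axes: it misses every integer gridline on the y-axis; the curve avoids every integer x-axis point in the box.
3. The integer polynomial consistent with all of this is the stated p.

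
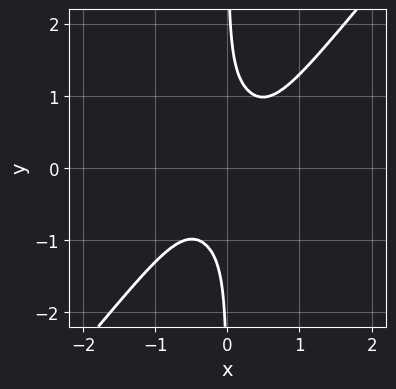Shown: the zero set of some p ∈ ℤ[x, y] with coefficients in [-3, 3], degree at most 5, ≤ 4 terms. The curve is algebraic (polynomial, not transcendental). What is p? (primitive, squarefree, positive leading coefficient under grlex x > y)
3*x^4 + 2*x^3*y - 3*x*y^3 + 1

First, degree: the shape is more complex than any degree-3 curve, so deg p = 4.
Then, checking where it meets the axes: it misses every integer gridline on the y-axis; it misses every integer gridline on the x-axis.
Finally, fitting integer coefficients to these (and the overall shape) gives p.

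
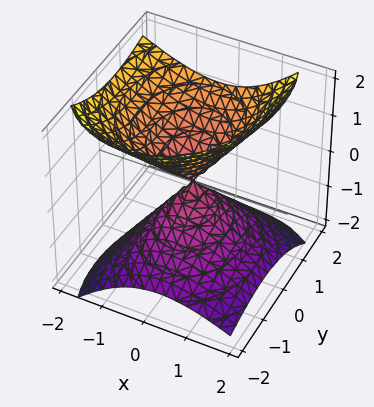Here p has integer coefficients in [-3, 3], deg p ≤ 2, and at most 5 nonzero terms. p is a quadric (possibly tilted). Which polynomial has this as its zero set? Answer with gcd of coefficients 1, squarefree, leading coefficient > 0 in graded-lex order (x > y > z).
(a) I count 2 distinct pieces.
(b) Degree: the shape is more complex than any degree-1 surface, so deg p = 2.
(c) Against the integer gridlines: it meets the y-axis at y = 0 (among the integer gridlines); one z-axis crossing is at z = 0.
(d) Matching integer coefficients to the picture gives p.

3*x^2 + 2*x*z + 2*y^2 - 2*y*z - 3*z^2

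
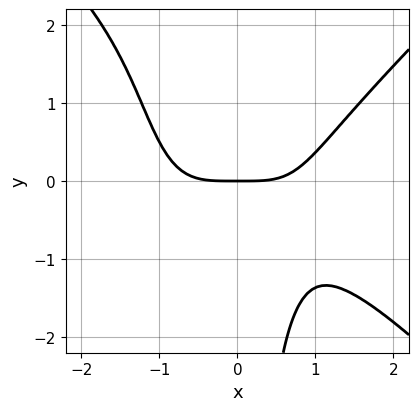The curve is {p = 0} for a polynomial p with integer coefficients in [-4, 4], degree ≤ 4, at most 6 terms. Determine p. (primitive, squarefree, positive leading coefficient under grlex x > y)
1. The degree is 4 — no degree-3 curve has this shape.
2. Checking where it meets the axes: it meets the y-axis at y = 0 (among the integer gridlines); it meets the x-axis at x = 0 (among the integer gridlines).
3. Together with the visible shape, these determine p as stated.

x^4 - x^2*y^2 - x*y^2 - 2*y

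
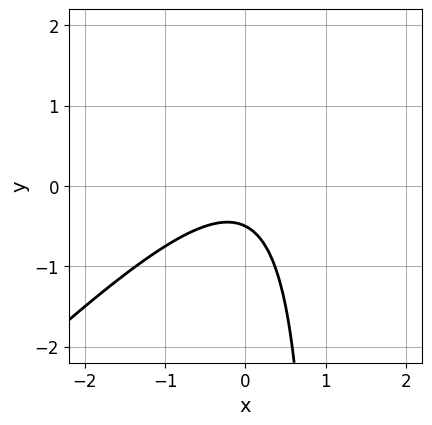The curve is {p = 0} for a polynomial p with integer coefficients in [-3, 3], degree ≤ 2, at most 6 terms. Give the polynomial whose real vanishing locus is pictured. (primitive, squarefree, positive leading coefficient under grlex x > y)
First, the degree is 2 — a generic line meets the curve in up to 2 points.
Next, checking where it meets the axes: it misses every integer gridline on the x-axis.
Finally, putting this together gives p.

2*x^2 - 2*x*y + 2*y + 1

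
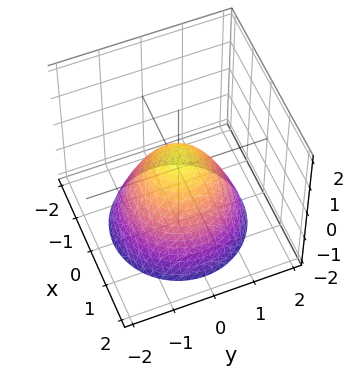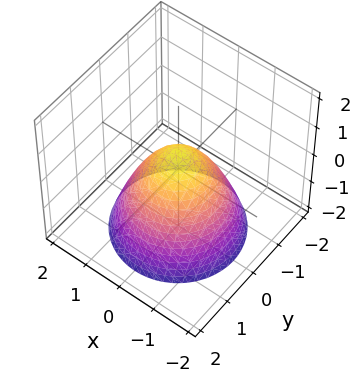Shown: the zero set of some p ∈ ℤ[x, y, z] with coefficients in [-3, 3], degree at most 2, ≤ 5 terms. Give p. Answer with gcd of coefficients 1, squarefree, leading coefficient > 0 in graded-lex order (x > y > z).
The degree is 2 — no degree-1 surface has this shape.
Symmetry: every cross-section ⟂ z is a circle, so x, y appear only via x² + y².
From the axis intercepts and sections: a circular section at z = -1 has radius between 1 and 2.
Together with the visible shape, these determine p as stated.

2*x^2 + 2*y^2 + 2*z - 1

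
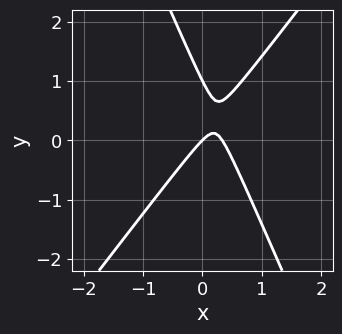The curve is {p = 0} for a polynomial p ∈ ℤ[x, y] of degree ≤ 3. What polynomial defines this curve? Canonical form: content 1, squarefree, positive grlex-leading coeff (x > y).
3*x^2 - x*y - y^2 - x + y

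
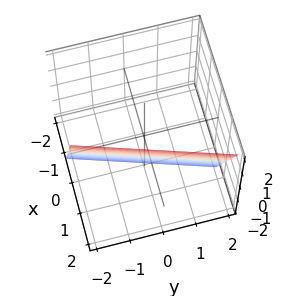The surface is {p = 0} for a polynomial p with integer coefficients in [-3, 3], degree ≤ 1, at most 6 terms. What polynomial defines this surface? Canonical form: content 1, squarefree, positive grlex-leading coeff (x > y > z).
3*x - y - z - 2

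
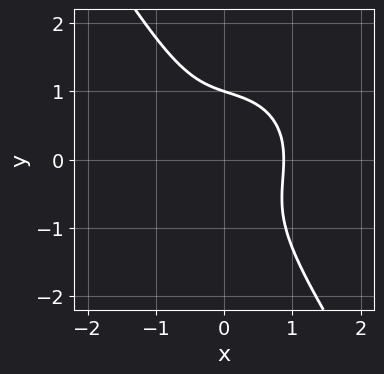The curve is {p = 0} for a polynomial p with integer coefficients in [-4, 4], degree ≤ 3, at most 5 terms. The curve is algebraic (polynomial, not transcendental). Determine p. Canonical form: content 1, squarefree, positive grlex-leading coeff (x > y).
(a) Degree: a generic line meets the curve in up to 3 points, so deg p = 3.
(b) Reading off the gridlines: one y-axis crossing is at y = 1.
(c) Fitting integer coefficients to these (and the overall shape) gives p.

3*x^3 + 2*x*y^2 + 2*y^3 - 2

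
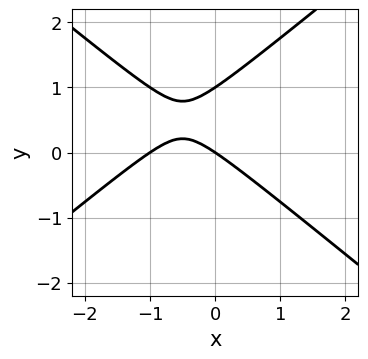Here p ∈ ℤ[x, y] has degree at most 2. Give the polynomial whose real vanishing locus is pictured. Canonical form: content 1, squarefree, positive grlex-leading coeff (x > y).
2*x^2 - 3*y^2 + 2*x + 3*y

(a) Degree: a generic line meets the curve in up to 2 points, so deg p = 2.
(b) Checking where it meets the axes: among the integer gridlines, it crosses the y-axis at y ∈ {0, 1}; the x-axis gridline crossings are at x ∈ {-1, 0}.
(c) Matching integer coefficients to the picture gives p.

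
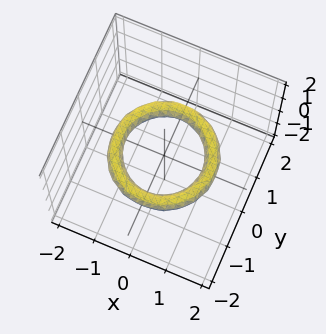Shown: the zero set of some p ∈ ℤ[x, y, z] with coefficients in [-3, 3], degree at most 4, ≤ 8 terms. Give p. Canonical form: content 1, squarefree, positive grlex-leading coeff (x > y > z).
x^4 + 2*x^2*y^2 + y^4 - 3*x^2 - 3*y^2 + 3*z^2 + 2

(a) Degree: a generic line meets the surface in up to 4 points, so deg p = 4.
(b) Symmetries: the z-axis is an axis of rotation, so x and y enter only as x² + y².
(c) Observable constraints: a circular section at z = 0 has radius exactly 1; the x-axis gridline crossings are at x ∈ {-1, 1}.
(d) Matching integer coefficients to the picture gives p.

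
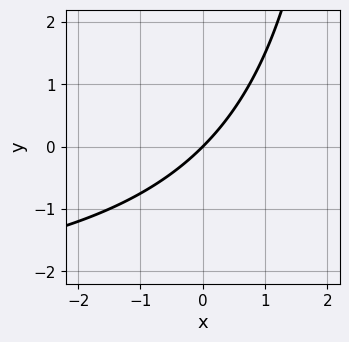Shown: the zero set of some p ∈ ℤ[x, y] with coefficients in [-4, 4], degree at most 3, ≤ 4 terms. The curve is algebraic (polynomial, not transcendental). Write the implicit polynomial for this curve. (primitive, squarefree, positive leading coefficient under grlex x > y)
1. The degree is 2 — a generic line meets the curve in up to 2 points.
2. From the axis intercepts and sections: one x-axis crossing is at x = 0; it meets the y-axis at y = 0 (among the integer gridlines).
3. Matching integer coefficients to the picture gives p.

x*y + 3*x - 3*y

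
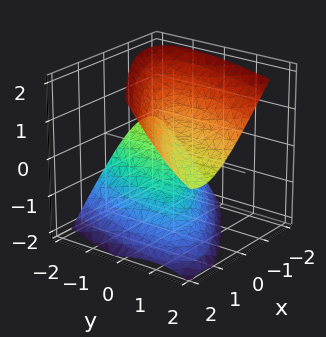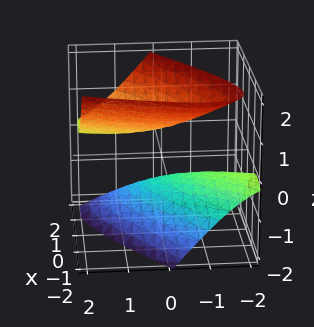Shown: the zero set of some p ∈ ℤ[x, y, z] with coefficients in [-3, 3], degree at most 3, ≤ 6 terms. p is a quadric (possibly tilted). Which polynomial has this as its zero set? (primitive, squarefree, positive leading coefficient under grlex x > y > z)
2*x^2 - 3*x*y + y^2 - 2*y*z - 2*z^2 + 1

There are 2 components. They look like related sheets of one shape, so recover p as a whole.
deg p = 2. A generic line meets the surface in up to 2 points.
Against the integer gridlines: it misses every integer gridline on the y-axis; the surface avoids every integer x-axis point in the box.
Solving for integer coefficients yields p as stated.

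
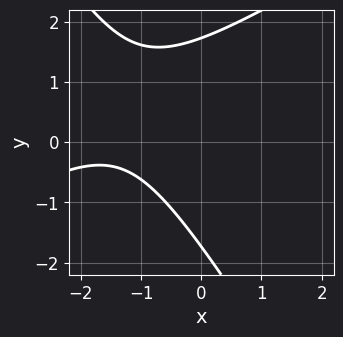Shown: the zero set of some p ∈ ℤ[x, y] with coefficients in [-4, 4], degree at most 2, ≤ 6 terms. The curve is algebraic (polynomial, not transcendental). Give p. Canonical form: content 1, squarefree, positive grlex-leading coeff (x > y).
deg p = 2.
Reading off the gridlines: it misses every integer gridline on the x-axis.
These observations pin down the coefficients.

x^2 - x*y - y^2 + 3*x + 3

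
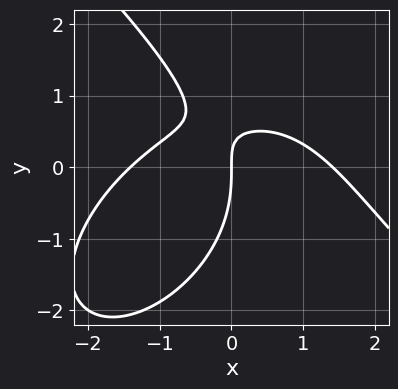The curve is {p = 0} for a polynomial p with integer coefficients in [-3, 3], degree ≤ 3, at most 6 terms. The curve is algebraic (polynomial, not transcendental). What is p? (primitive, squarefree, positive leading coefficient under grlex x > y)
x^3 + y^3 + 3*x*y - 2*x

The degree is 3 — no degree-2 curve has this shape.
Observable constraints: one x-axis crossing is at x = 0; one y-axis crossing is at y = 0.
The integer polynomial consistent with all of this is the stated p.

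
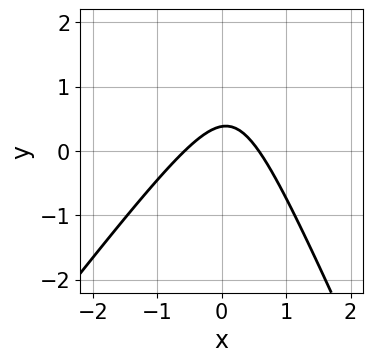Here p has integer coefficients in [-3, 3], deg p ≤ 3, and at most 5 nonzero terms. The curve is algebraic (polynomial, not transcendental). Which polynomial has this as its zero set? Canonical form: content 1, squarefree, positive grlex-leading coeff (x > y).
3*x^2 - x*y - y^2 + 3*y - 1

(a) The degree is 2 — the shape is more complex than any degree-1 curve.
(b) Putting this together gives p.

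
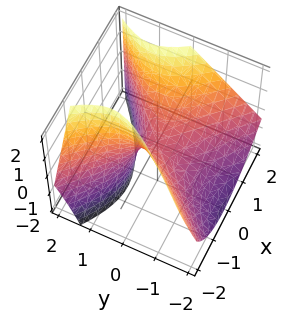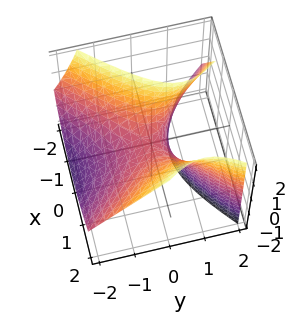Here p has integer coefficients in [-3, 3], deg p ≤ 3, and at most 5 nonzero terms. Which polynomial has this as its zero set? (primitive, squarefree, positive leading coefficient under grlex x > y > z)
2*x^2 - x*z - 2*y^2 + 2*y*z - 2*z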